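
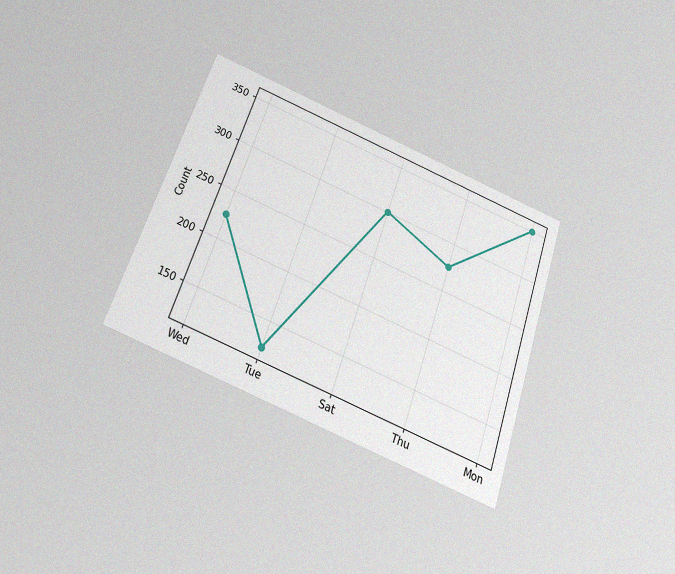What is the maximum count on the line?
The chart is tilted about 19° clockwise and viewed slightly from below, with some photo noise. The highest point is at Mon, and reading across to the y-axis gives 350.

350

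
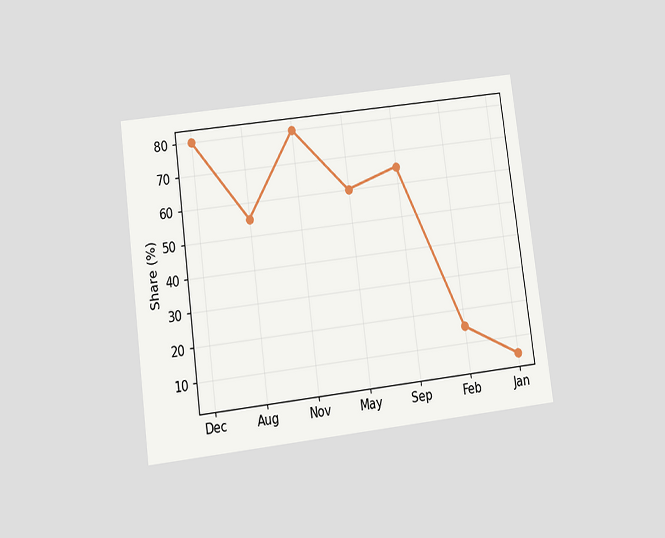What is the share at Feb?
15%

The chart is tilted about 7° counter-clockwise and viewed slightly from below. At Feb, the line is at 15%.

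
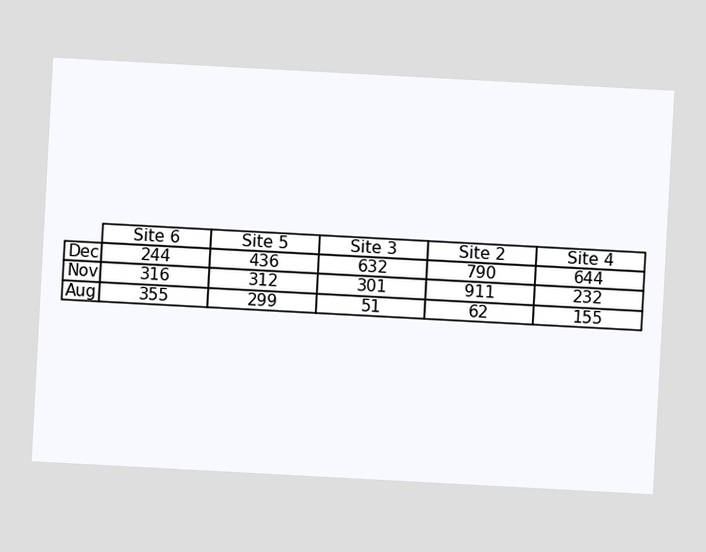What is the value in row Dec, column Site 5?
436

The chart is tilted about 3° clockwise. The (Dec, Site 5) cell reads 436.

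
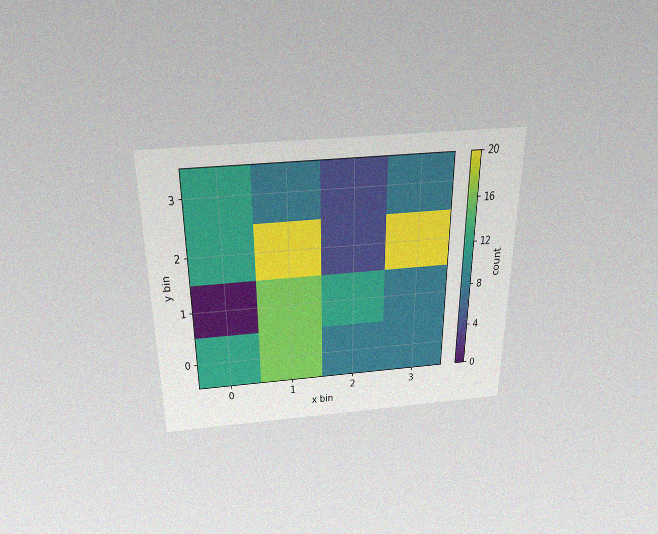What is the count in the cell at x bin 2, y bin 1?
The chart is viewed slightly from above, with some photo noise. Matching the cell (2, 1) against the colorbar gives 12.

12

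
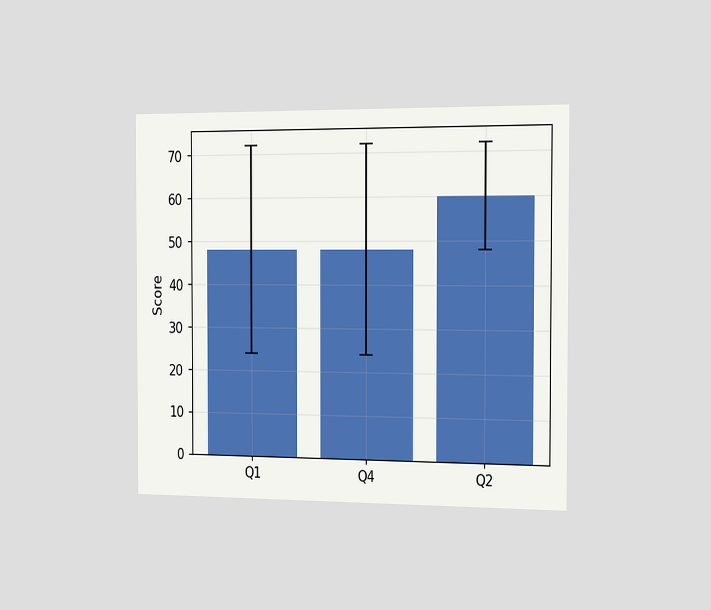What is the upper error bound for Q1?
72

The chart is viewed slightly from the right. The Q1 bar's upper whisker reaches 72.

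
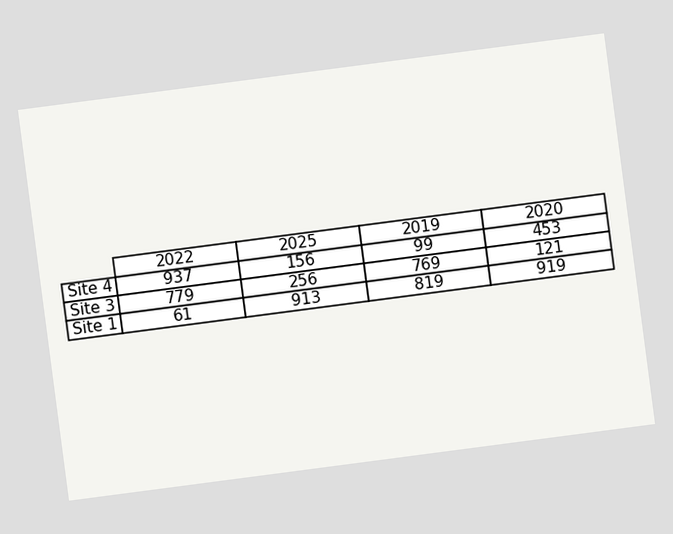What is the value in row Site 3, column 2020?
121

The chart is tilted about 7° counter-clockwise. The (Site 3, 2020) cell reads 121.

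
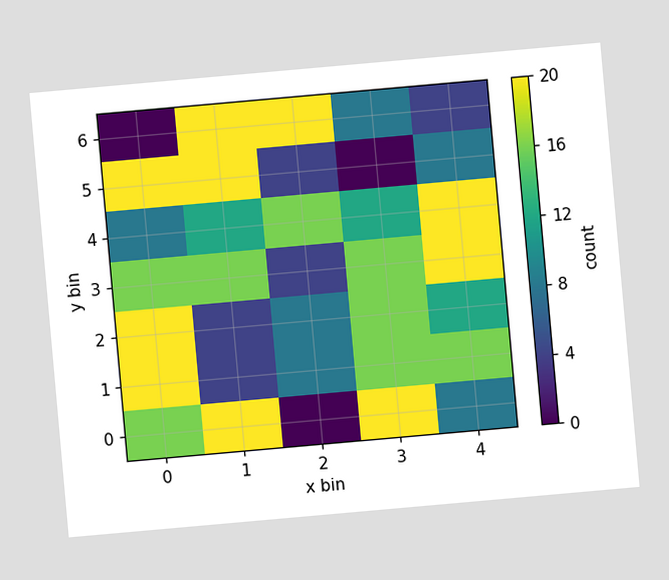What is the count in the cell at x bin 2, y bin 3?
4

The chart is tilted about 5° counter-clockwise. Matching the cell (2, 3) against the colorbar gives 4.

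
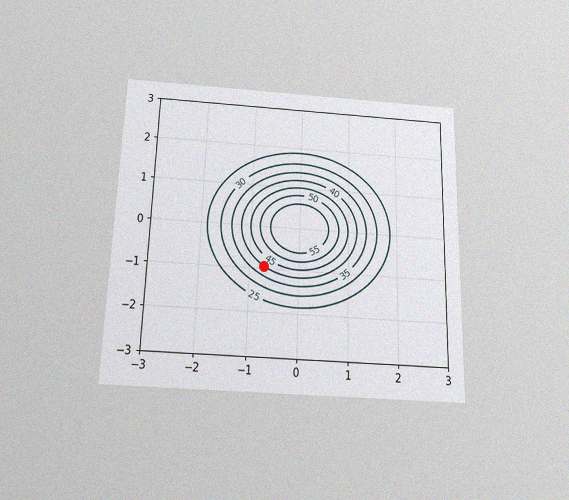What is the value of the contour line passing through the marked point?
40

The chart is viewed slightly from below, with some photo noise. The marked point sits on the contour labelled 40.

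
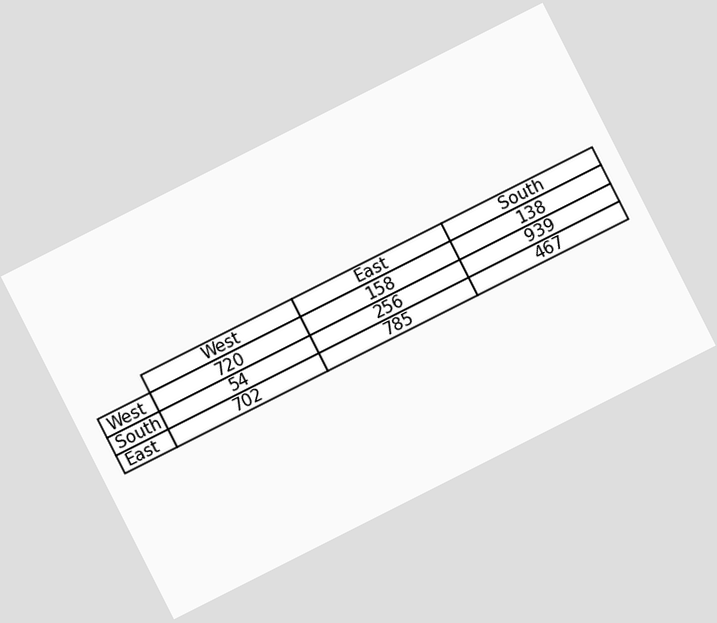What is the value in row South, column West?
The chart is tilted about 27° counter-clockwise. The (South, West) cell reads 54.

54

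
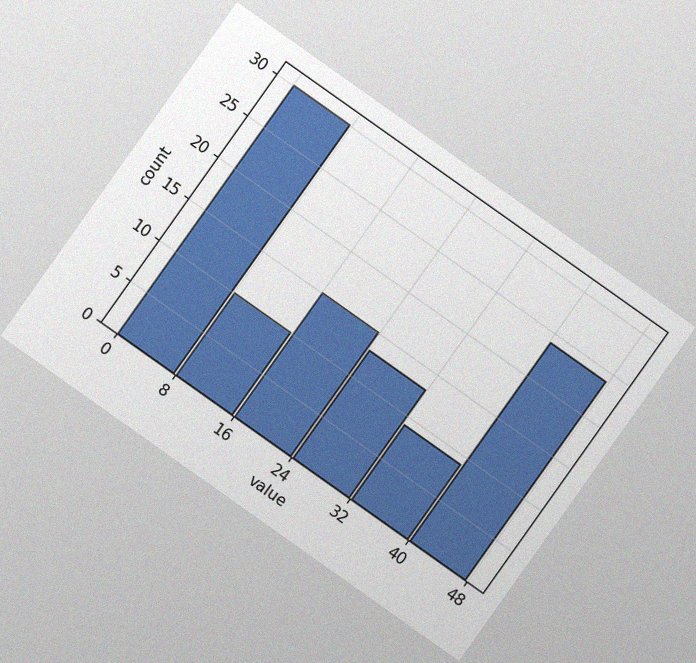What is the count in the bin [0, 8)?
30

The chart is tilted about 35° clockwise, with some photo noise. The [0, 8) bin has height 30.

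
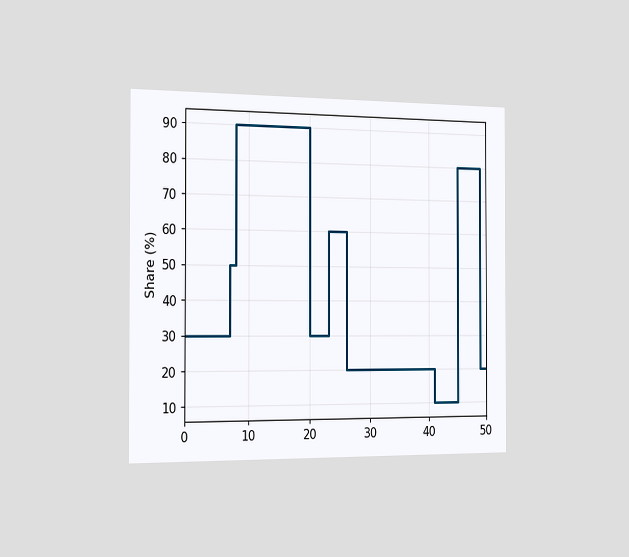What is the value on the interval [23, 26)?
The chart is viewed slightly from the left. On [23, 26) the step sits at 60%.

60%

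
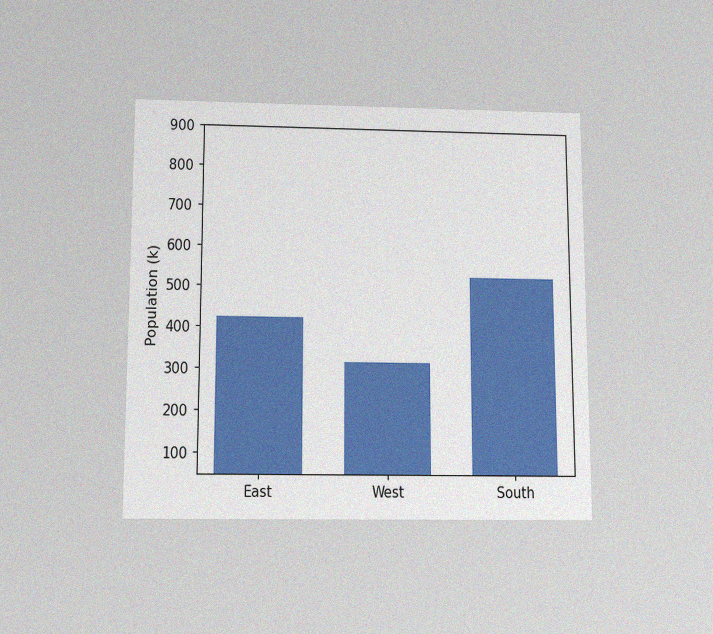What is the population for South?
530k

The chart is viewed slightly from below, with some photo noise. Reading along the chart's y-axis, the South bar reaches 530k.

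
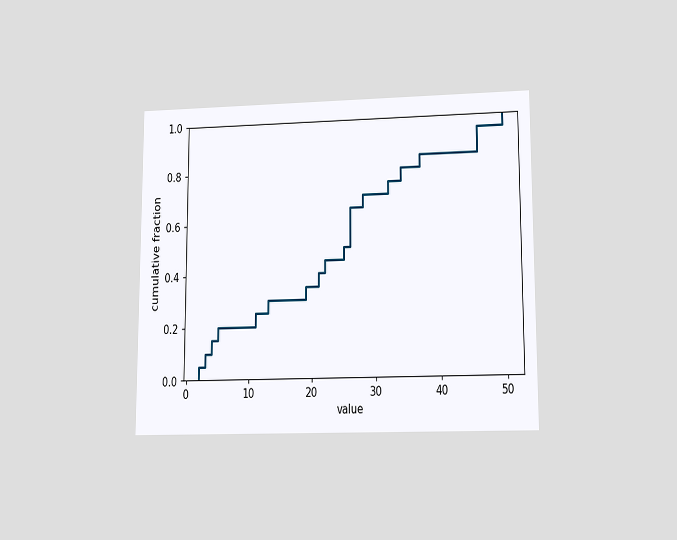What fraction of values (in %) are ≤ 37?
85%

The chart is viewed at a slight angle. At x=37 the ECDF step is at 85%.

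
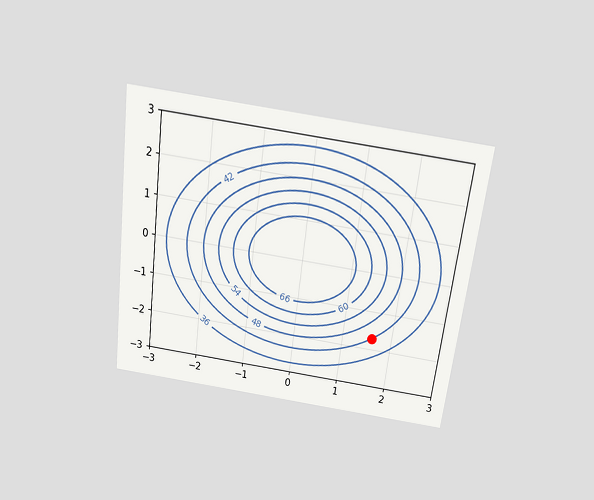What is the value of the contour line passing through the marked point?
The chart is tilted about 7° clockwise and viewed slightly from above. The marked point sits on the contour labelled 42.

42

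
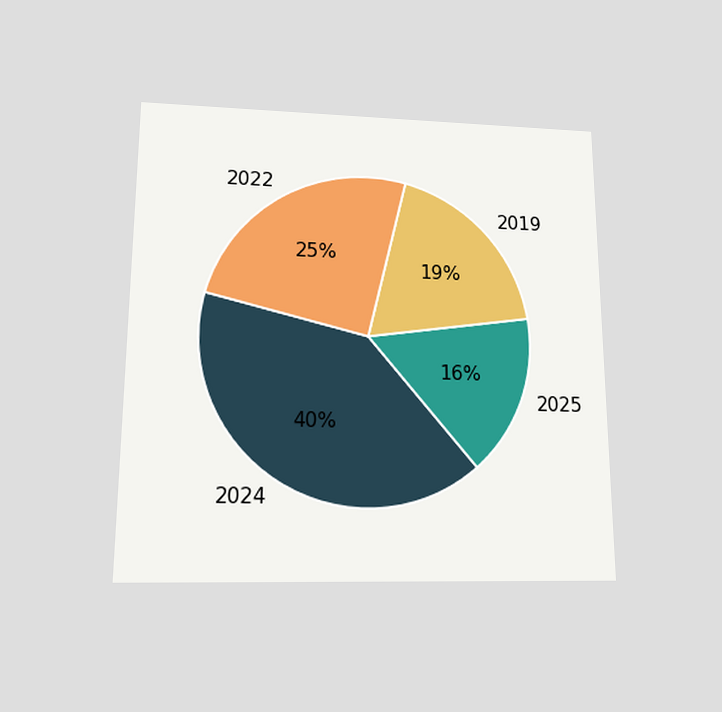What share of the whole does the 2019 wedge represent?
19%

The chart is viewed slightly from below. The 2019 slice takes up 19% of the pie.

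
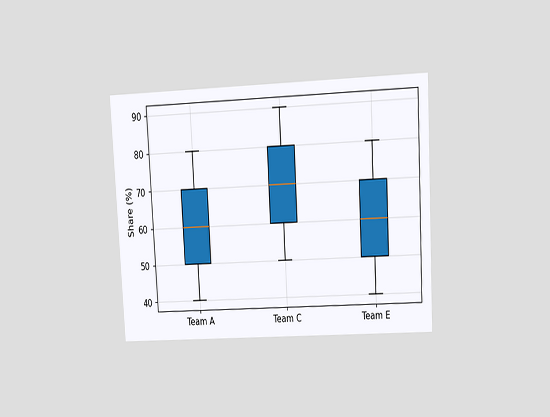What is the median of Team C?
The chart is tilted about 3° counter-clockwise and viewed at a slight angle. The median line in the Team C box sits at 70%.

70%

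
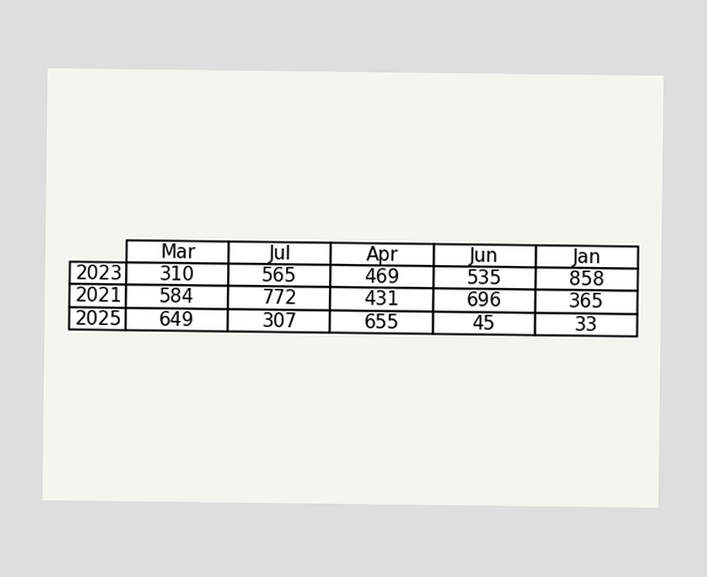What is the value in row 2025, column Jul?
307

The (2025, Jul) cell reads 307.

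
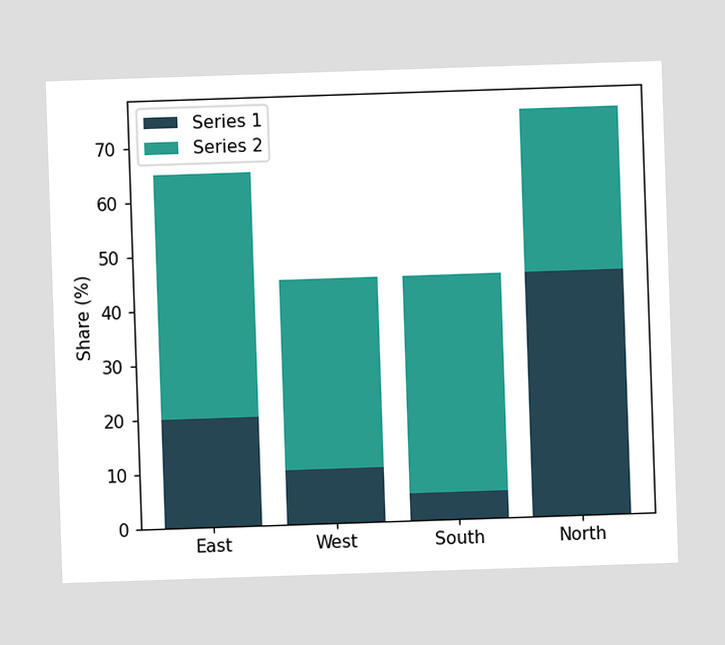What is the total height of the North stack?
75%

The North stack's top reaches 75% on the y-axis.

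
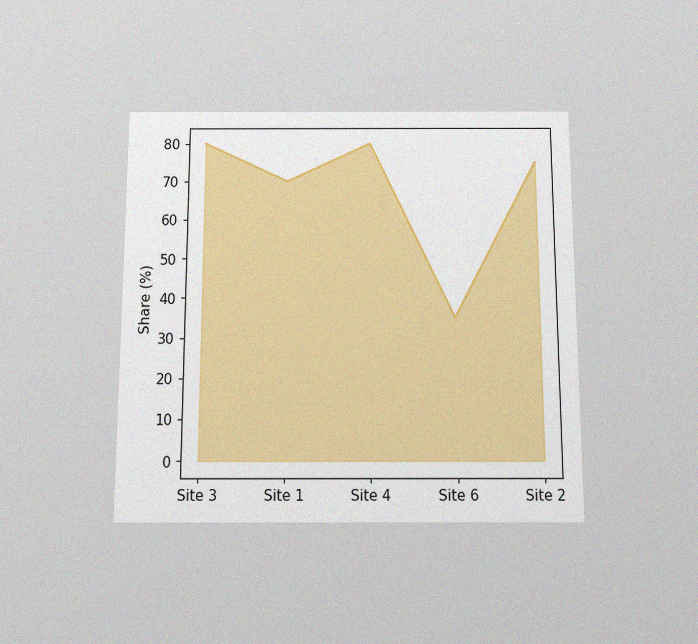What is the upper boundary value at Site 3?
80%

The chart is viewed slightly from below, with some photo noise. At Site 3 the upper boundary is at 80%.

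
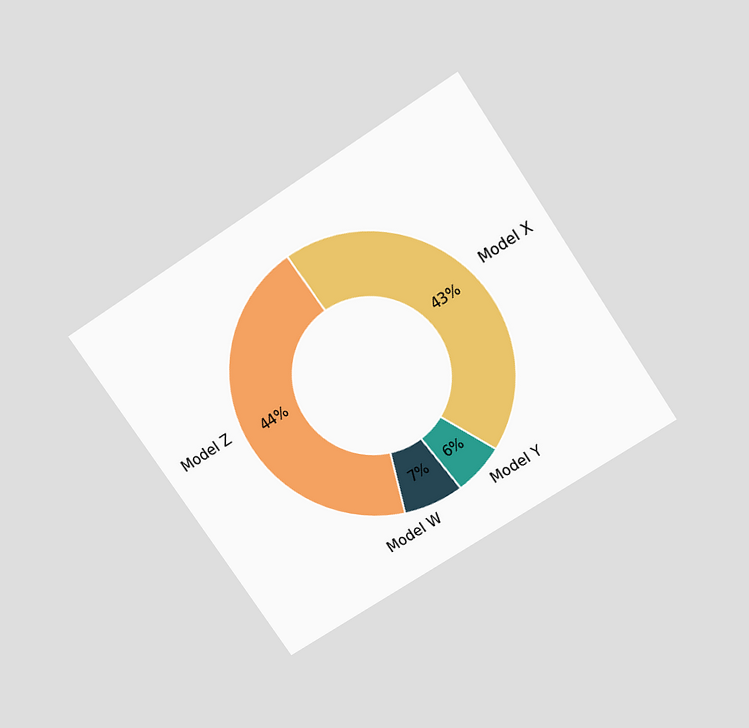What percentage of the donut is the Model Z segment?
44%

The chart is tilted about 34° counter-clockwise and viewed slightly from above. The Model Z segment takes up 44% of the ring.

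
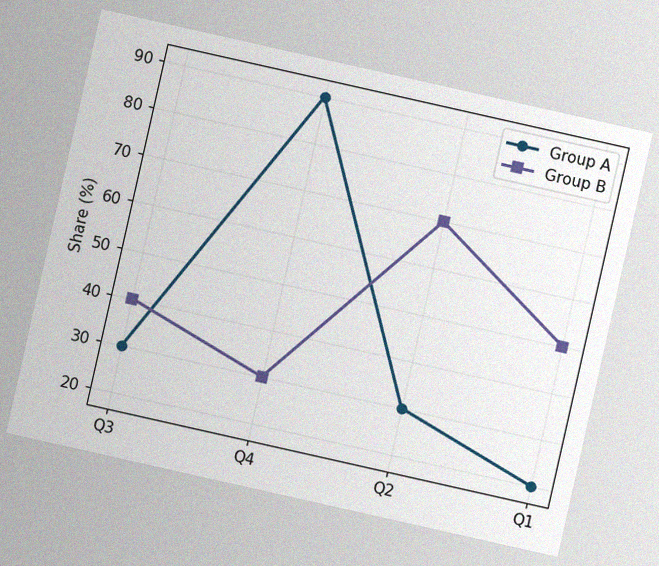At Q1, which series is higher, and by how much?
The chart is tilted about 13° clockwise, with some photo noise. At Q1, Group B sits above the other line by 30%.

Group B, by 30%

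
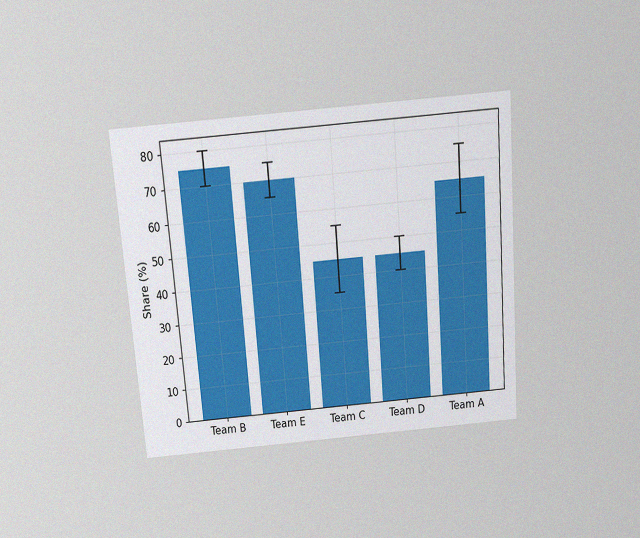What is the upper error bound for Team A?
The chart is tilted about 4° counter-clockwise and viewed slightly from above, with some photo noise. The Team A bar's upper whisker reaches 75%.

75%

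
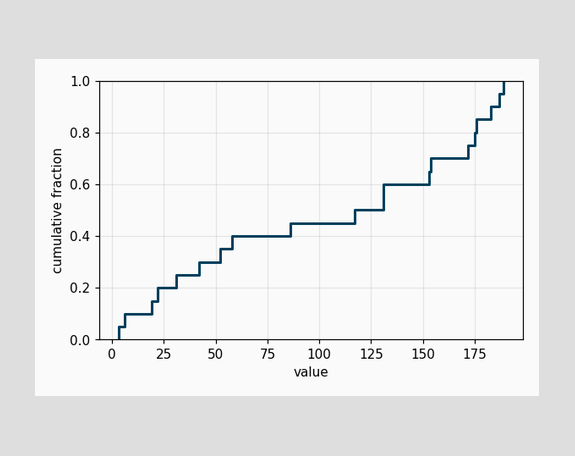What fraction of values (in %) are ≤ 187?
At x=187 the ECDF step is at 95%.

95%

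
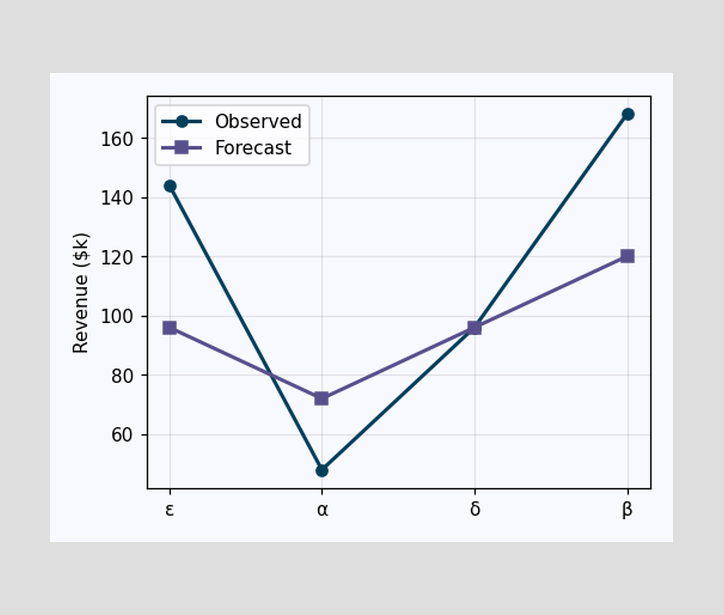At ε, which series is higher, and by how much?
Observed, by $48k

At ε, Observed sits above the other line by $48k.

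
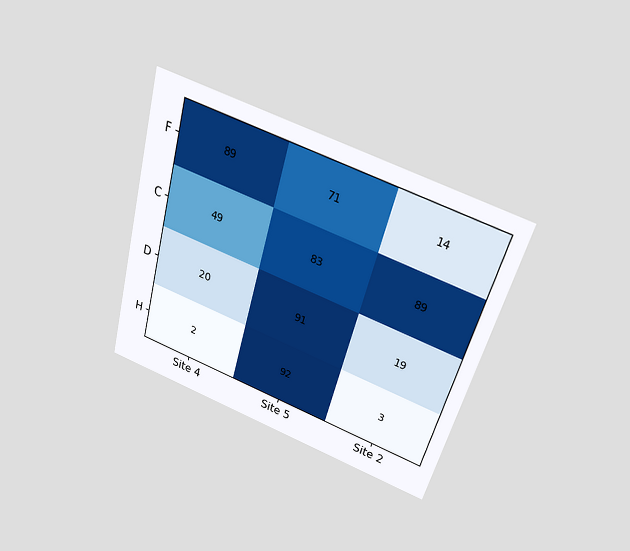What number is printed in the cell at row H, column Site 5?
92

The chart is tilted about 16° clockwise and viewed slightly from above. The (H, Site 5) cell reads 92.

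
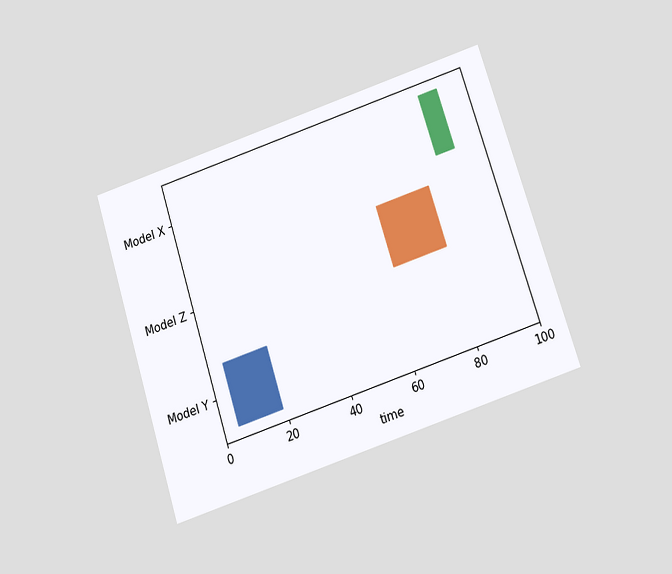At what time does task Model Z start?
The chart is tilted about 18° counter-clockwise and viewed slightly from below. The Model Z bar begins at t=63.

63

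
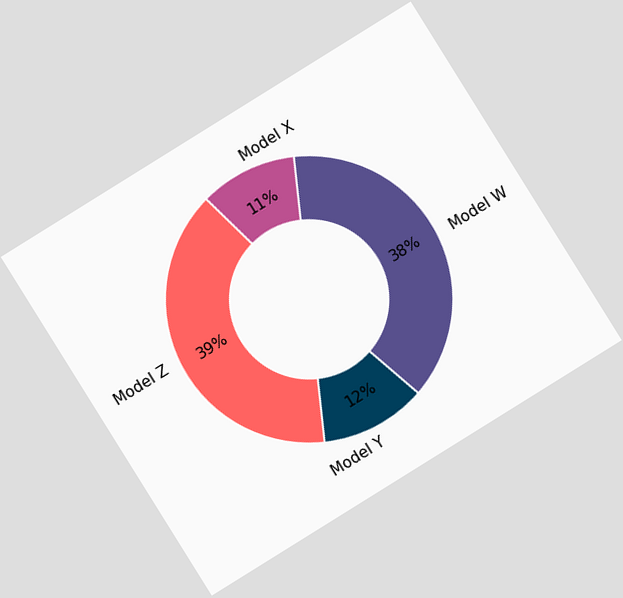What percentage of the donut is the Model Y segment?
The chart is tilted about 32° counter-clockwise. The Model Y segment takes up 12% of the ring.

12%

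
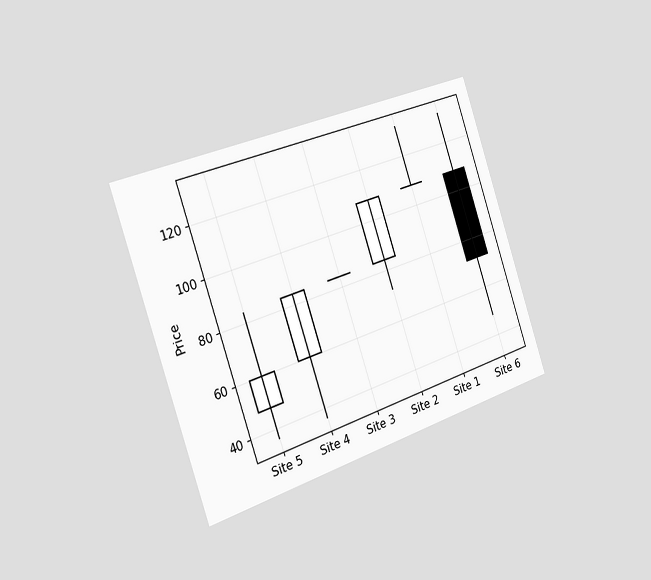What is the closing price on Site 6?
72

The chart is tilted about 19° counter-clockwise and viewed slightly from the left. The Site 6 candle closes at 72.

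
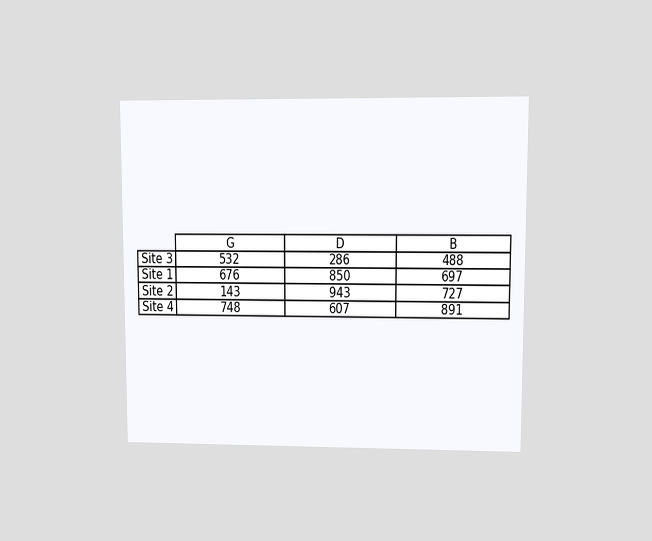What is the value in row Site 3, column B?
488

The chart is viewed at a slight angle. The (Site 3, B) cell reads 488.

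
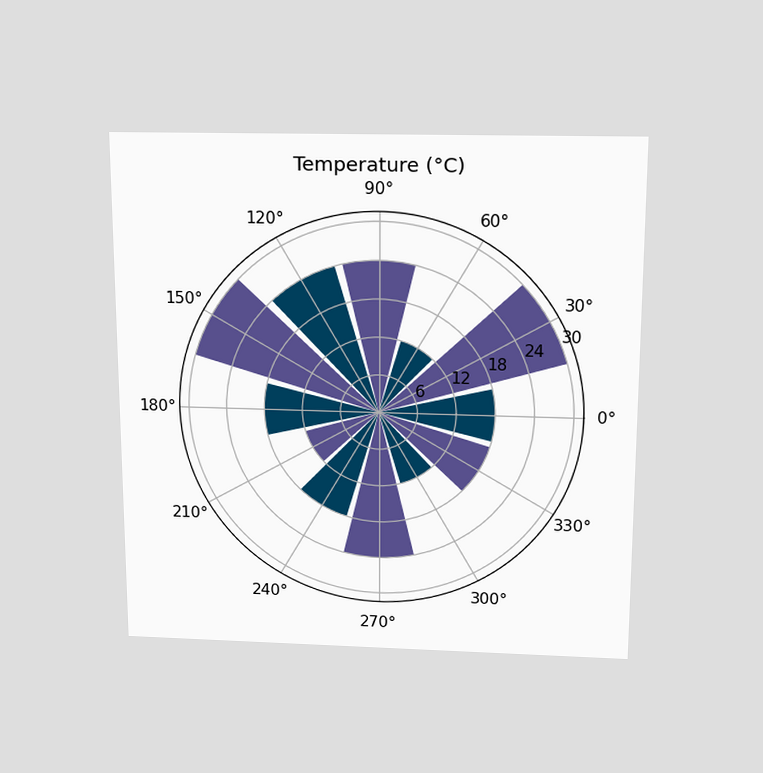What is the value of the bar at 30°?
The chart is viewed slightly from above. The bar at 30° reaches 30°C on the radial axis.

30°C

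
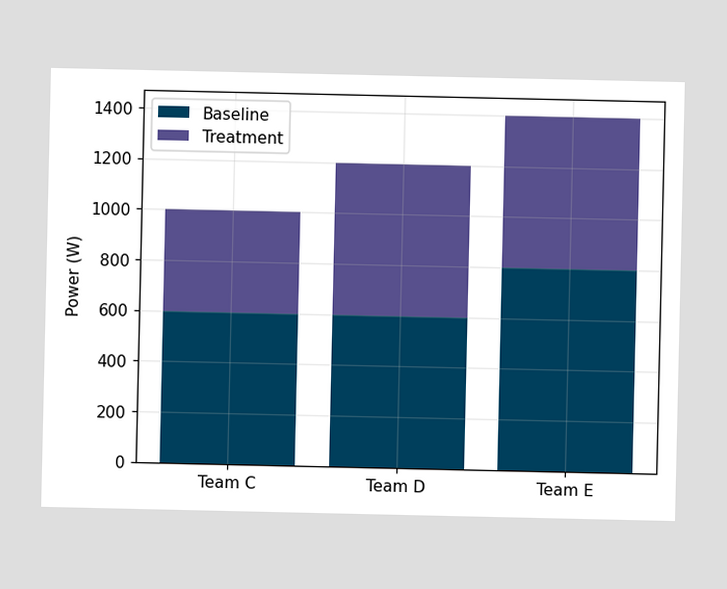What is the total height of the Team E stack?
1400W

The Team E stack's top reaches 1400W on the y-axis.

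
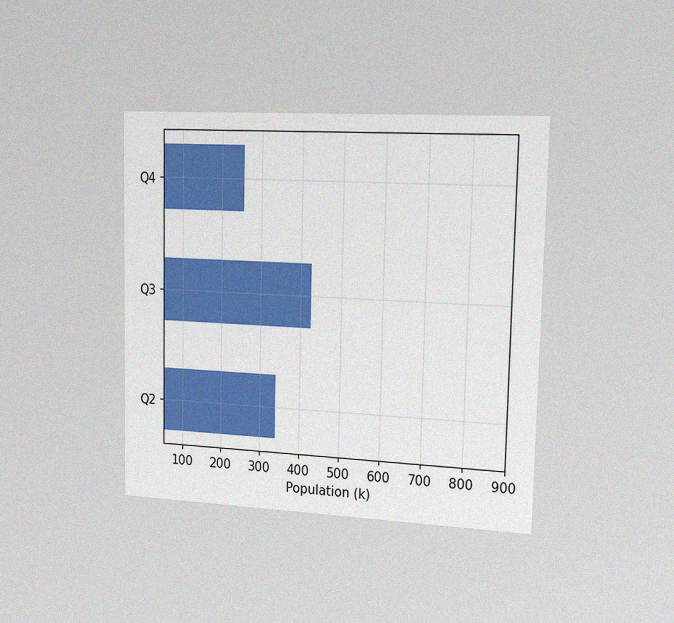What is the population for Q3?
425k

The chart is viewed slightly from the right, with some photo noise. Reading along the chart's x-axis, the Q3 bar reaches 425k.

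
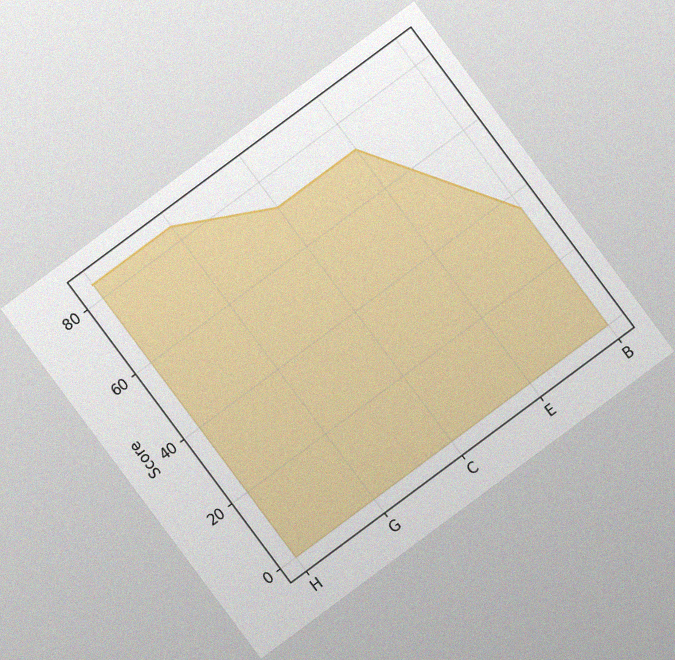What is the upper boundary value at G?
84

The chart is tilted about 37° counter-clockwise, with some photo noise. At G the upper boundary is at 84.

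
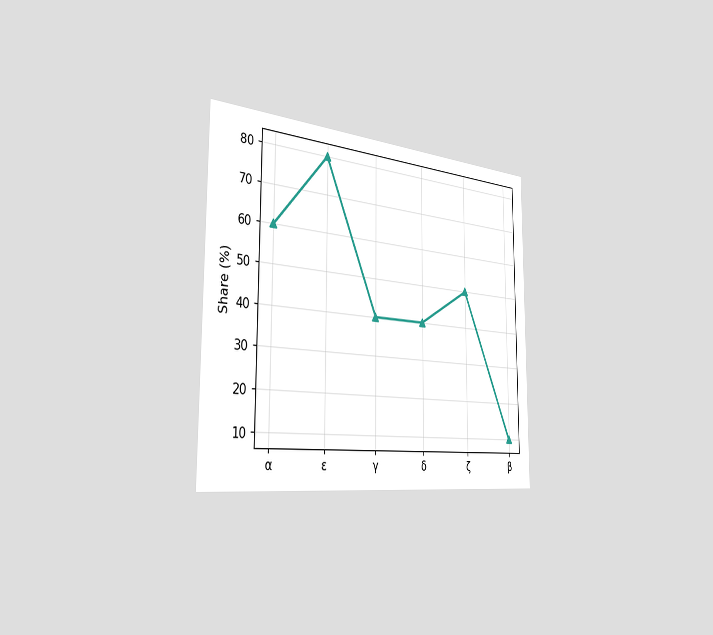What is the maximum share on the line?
80%

The chart is viewed slightly from the left. The highest point is at ε, and reading across to the y-axis gives 80%.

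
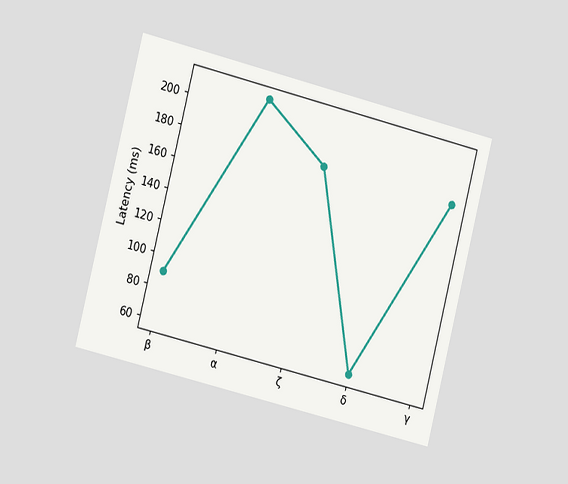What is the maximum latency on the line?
The chart is tilted about 14° clockwise and viewed slightly from the left. The highest point is at α, and reading across to the y-axis gives 210ms.

210ms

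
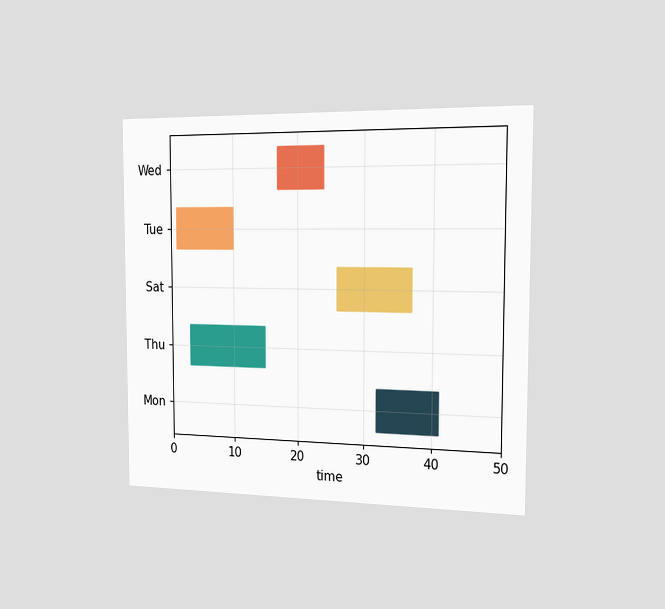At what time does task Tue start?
1

The chart is viewed slightly from the right. The Tue bar begins at t=1.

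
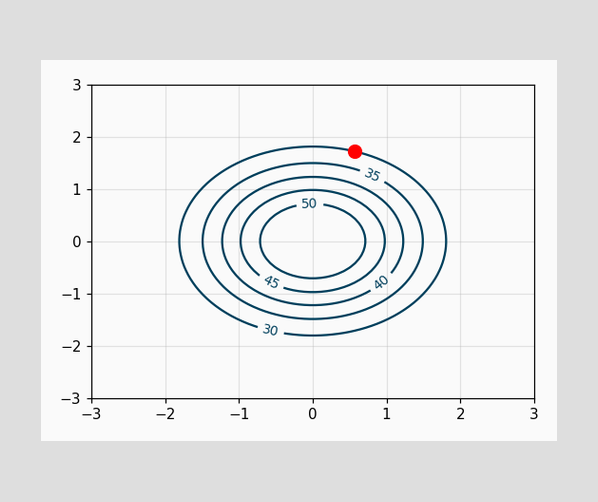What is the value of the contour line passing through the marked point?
30

The marked point sits on the contour labelled 30.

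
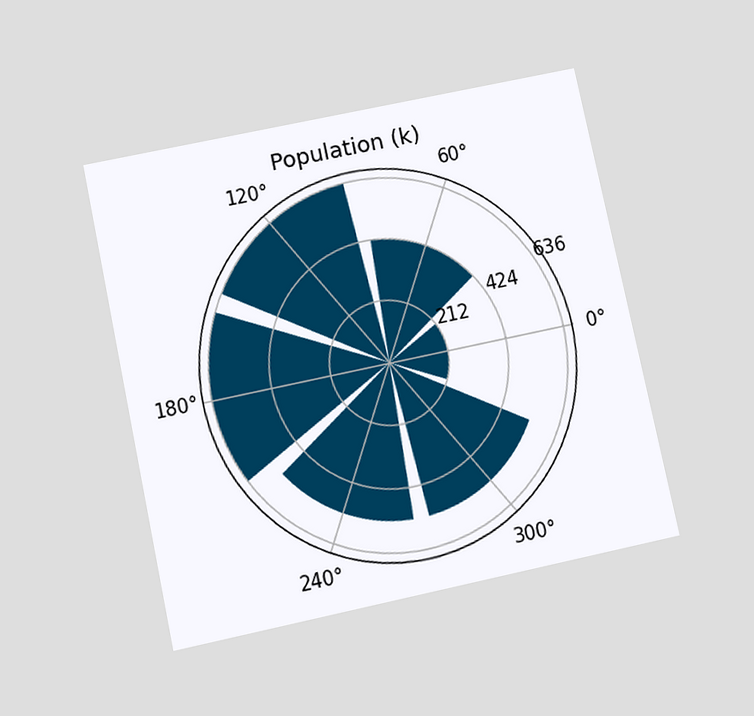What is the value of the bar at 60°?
The chart is tilted about 12° counter-clockwise and viewed slightly from below. The bar at 60° reaches 424k on the radial axis.

424k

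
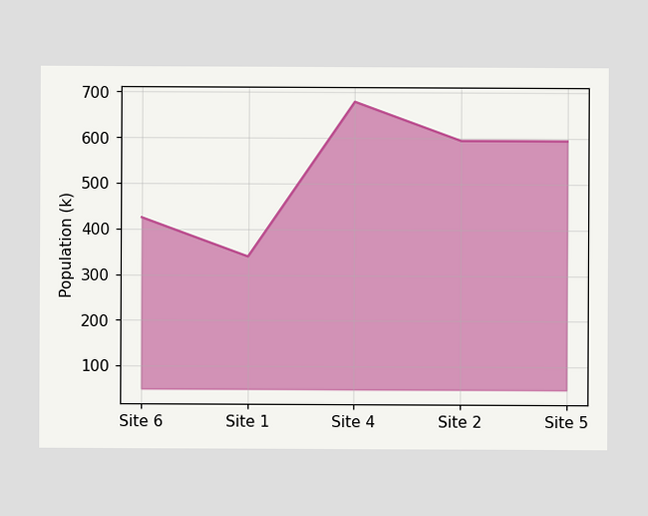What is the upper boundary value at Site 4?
680k

At Site 4 the upper boundary is at 680k.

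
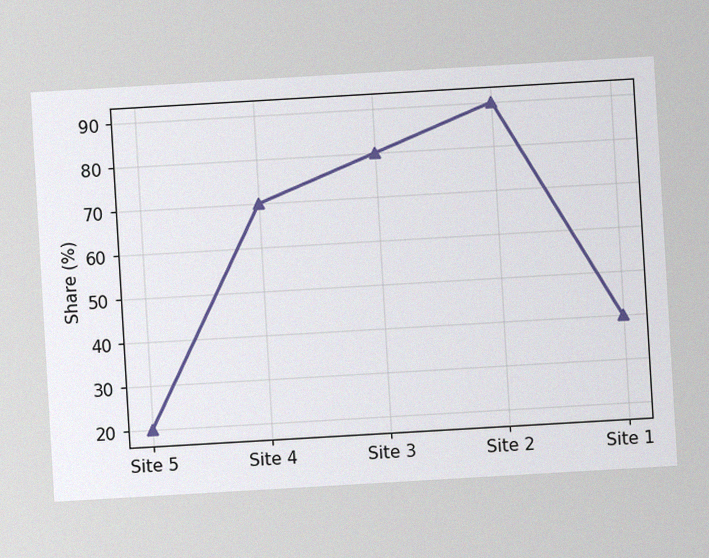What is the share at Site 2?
The chart is tilted about 3° counter-clockwise, with some photo noise. At Site 2, the line is at 90%.

90%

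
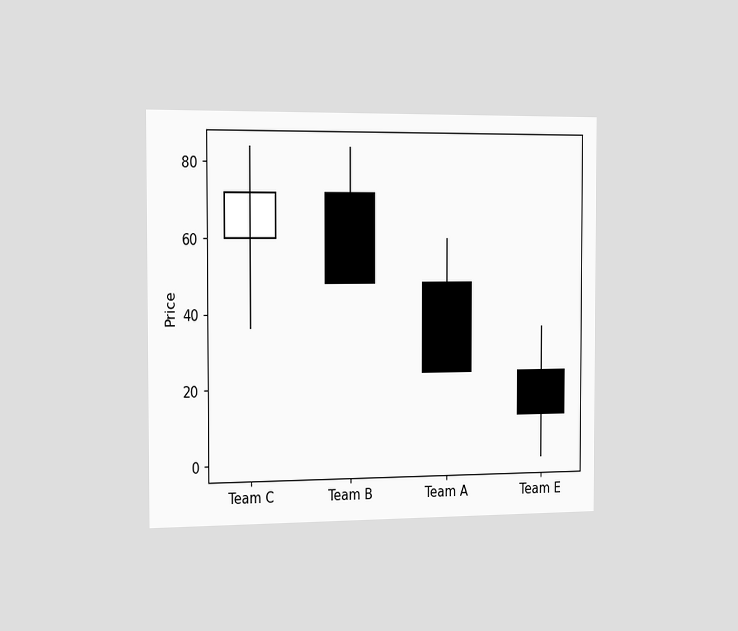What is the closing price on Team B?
48

The chart is viewed slightly from the left. The Team B candle closes at 48.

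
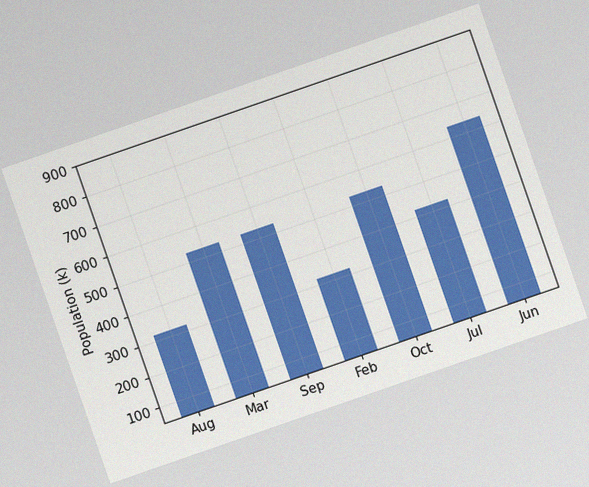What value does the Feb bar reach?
318k

The chart is tilted about 19° counter-clockwise, with some photo noise. Reading along the chart's y-axis, the Feb bar reaches 318k.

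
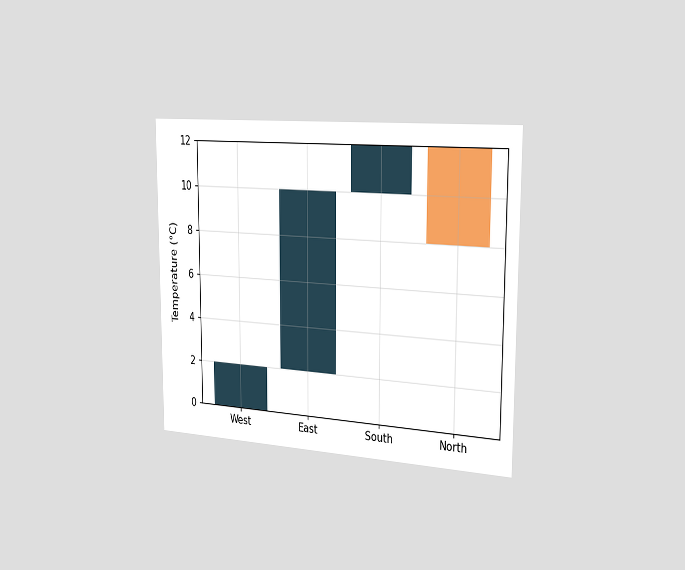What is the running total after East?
The chart is viewed slightly from the right. After East the running total reaches 10°C.

10°C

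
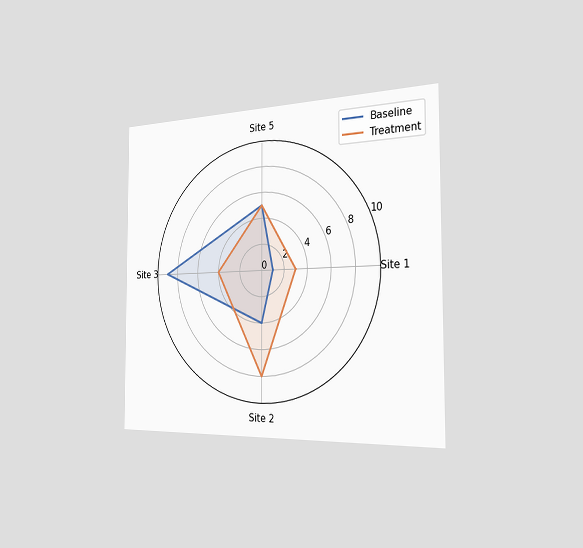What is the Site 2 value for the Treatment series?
8

The chart is viewed slightly from the right. On the Site 2 axis, Treatment reaches 8.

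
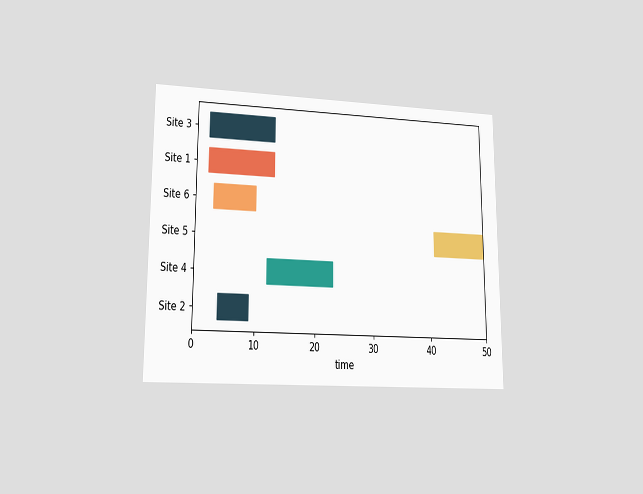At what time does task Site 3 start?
2

The chart is viewed at a slight angle. The Site 3 bar begins at t=2.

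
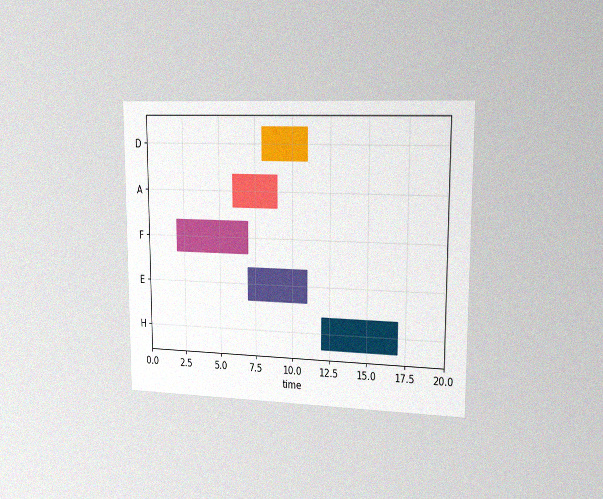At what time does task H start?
The chart is viewed slightly from the right, with some photo noise. The H bar begins at t=12.

12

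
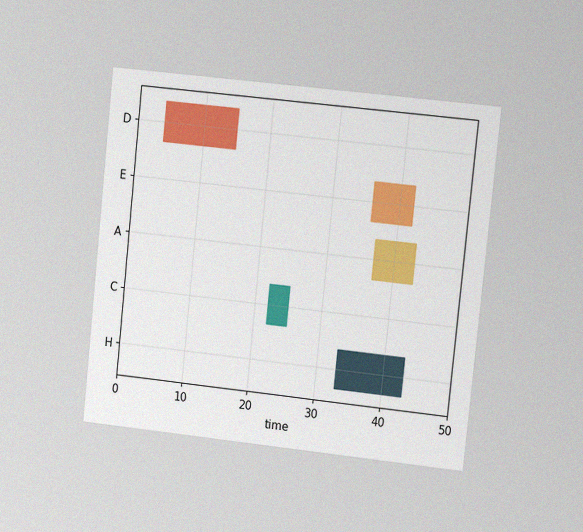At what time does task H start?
The chart is tilted about 6° clockwise and viewed at a slight angle, with some photo noise. The H bar begins at t=33.

33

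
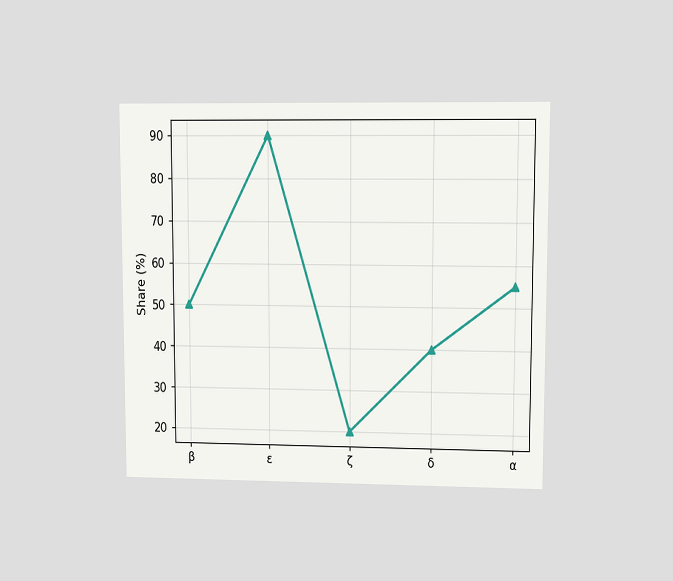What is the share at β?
The chart is viewed at a slight angle. At β, the line is at 50%.

50%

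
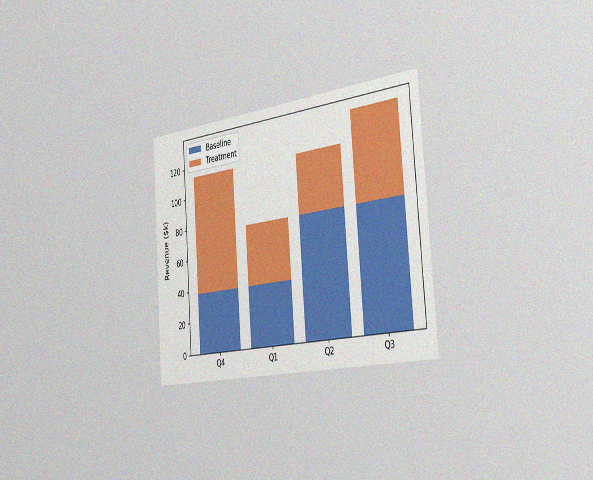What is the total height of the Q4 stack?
The chart is tilted about 4° counter-clockwise and viewed slightly from the right, with some photo noise. The Q4 stack's top reaches $114k on the y-axis.

$114k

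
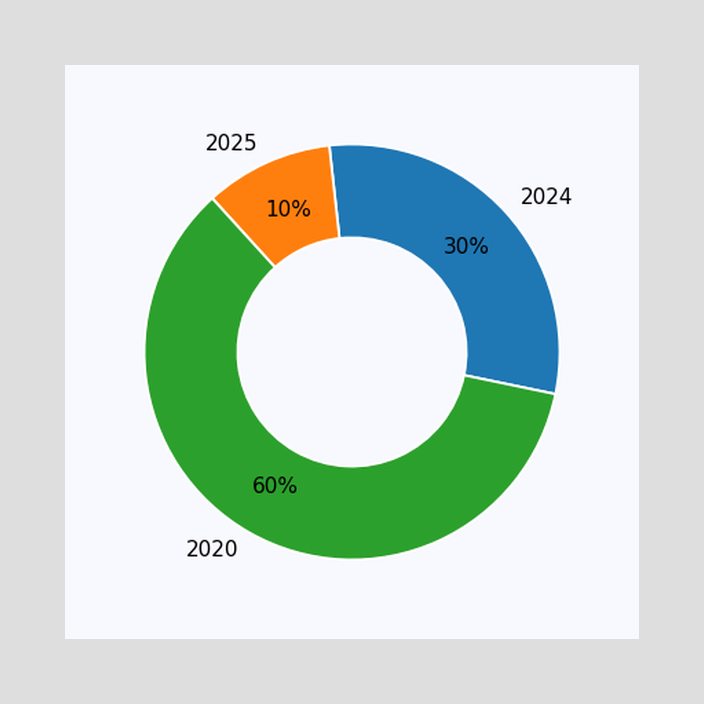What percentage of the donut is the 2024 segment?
30%

The 2024 segment takes up 30% of the ring.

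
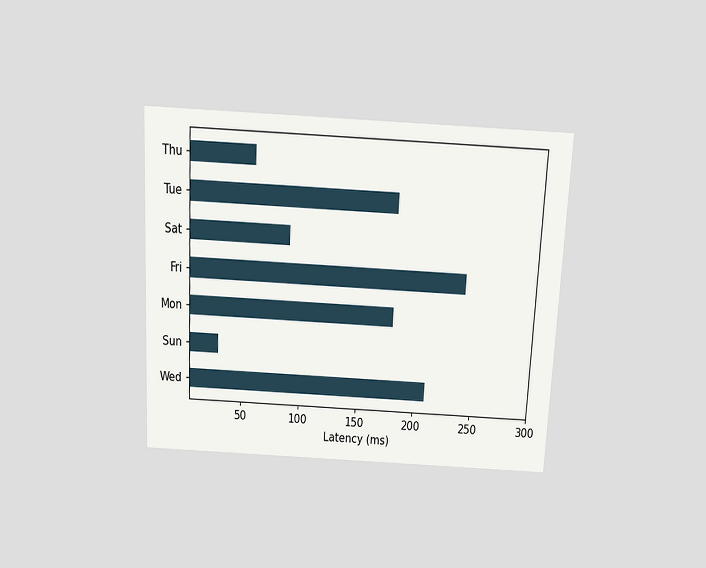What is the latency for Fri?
The chart is tilted about 3° clockwise and viewed slightly from above. Reading along the chart's x-axis, the Fri bar reaches 240ms.

240ms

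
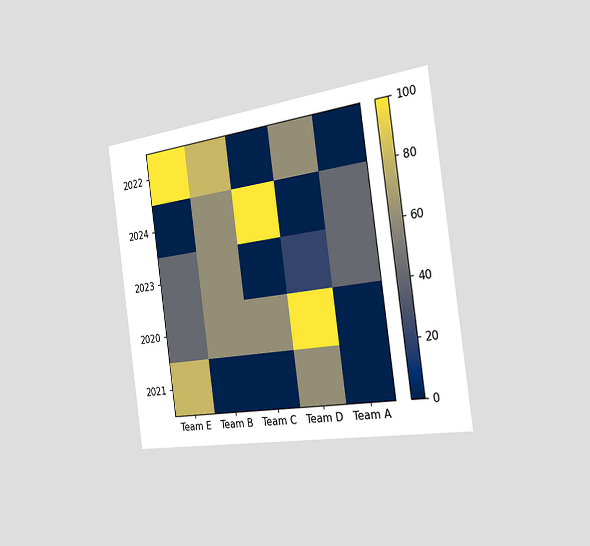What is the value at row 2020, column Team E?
The chart is tilted about 8° counter-clockwise and viewed slightly from the right. Matching cell (2020, Team E) against the colorbar gives 40.

40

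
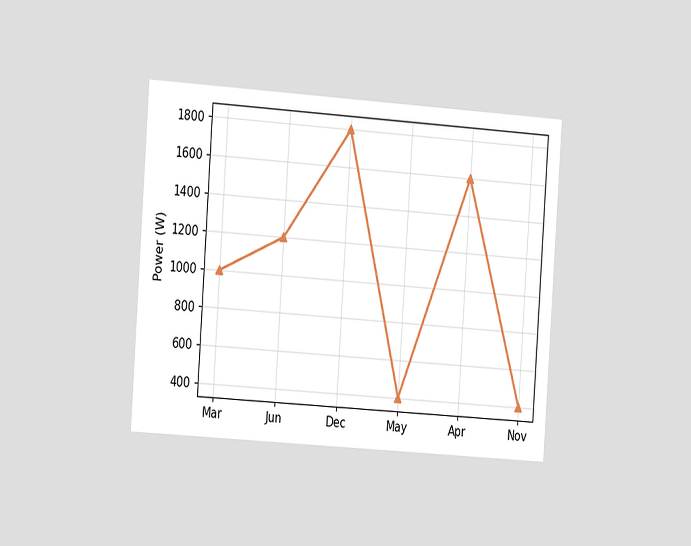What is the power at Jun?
The chart is tilted about 4° clockwise and viewed slightly from the left. At Jun, the line is at 1200W.

1200W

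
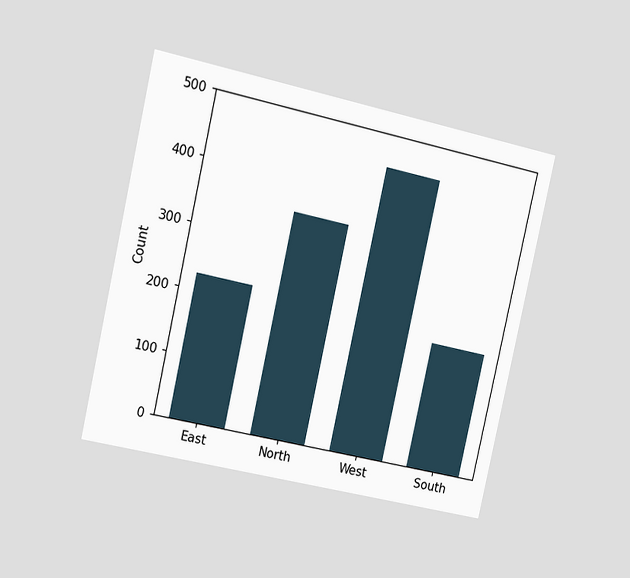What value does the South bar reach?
200

The chart is tilted about 12° clockwise and viewed at a slight angle. Reading along the chart's y-axis, the South bar reaches 200.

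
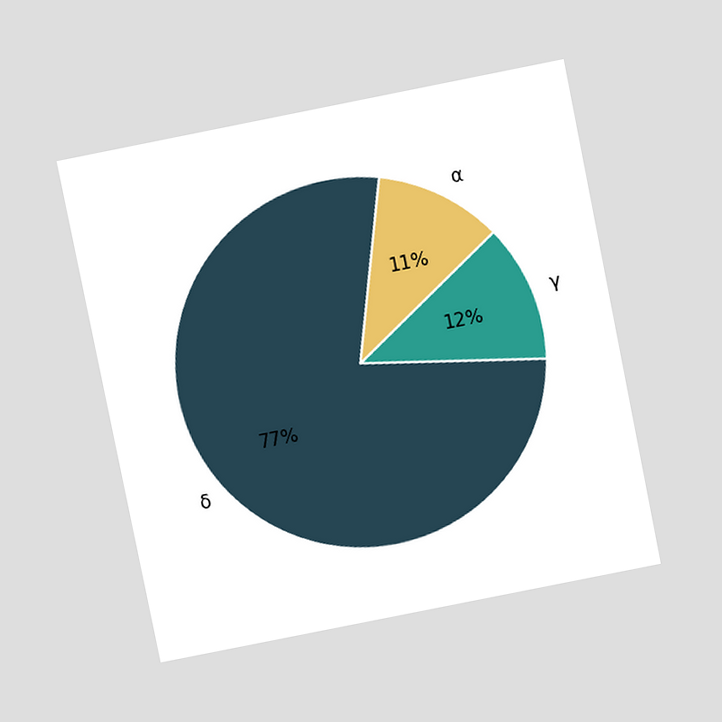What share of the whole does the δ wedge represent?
77%

The chart is tilted about 11° counter-clockwise and viewed slightly from above. The δ slice takes up 77% of the pie.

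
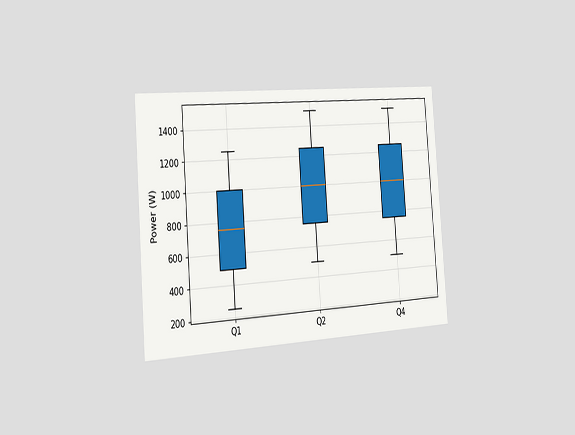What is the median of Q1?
750W

The chart is tilted about 4° counter-clockwise and viewed slightly from the left. The median line in the Q1 box sits at 750W.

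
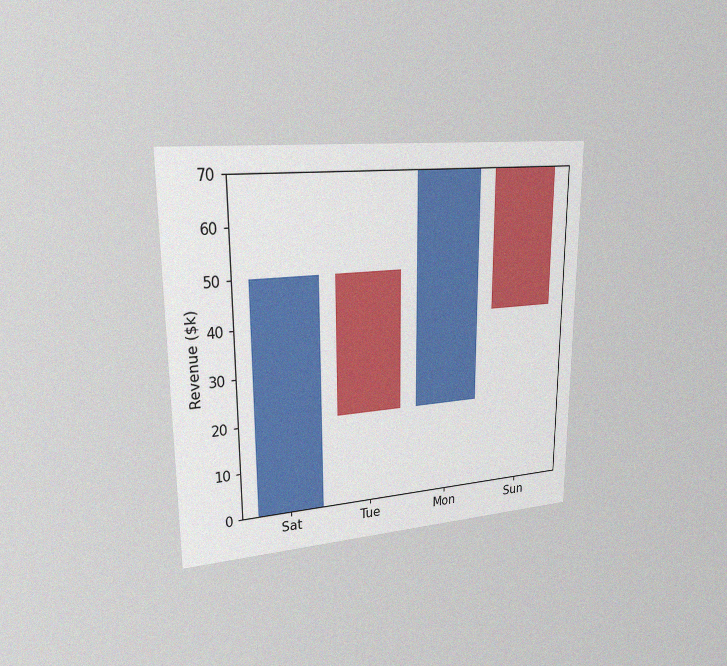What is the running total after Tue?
The chart is viewed slightly from the left, with some photo noise. After Tue the running total reaches $20k.

$20k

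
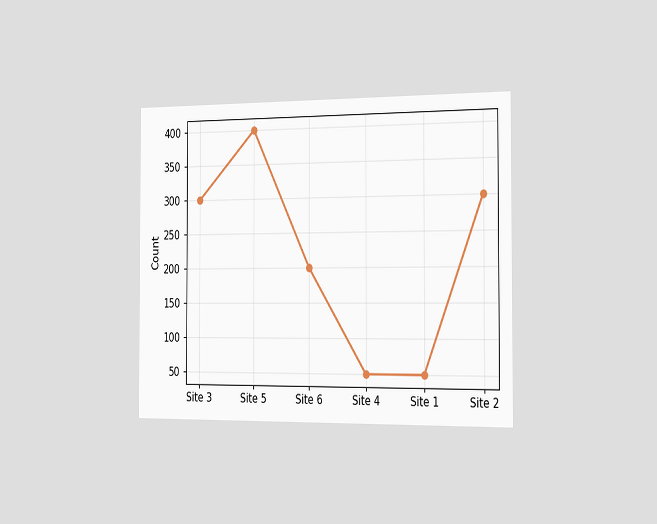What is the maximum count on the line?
The chart is viewed slightly from the right. The highest point is at Site 5, and reading across to the y-axis gives 400.

400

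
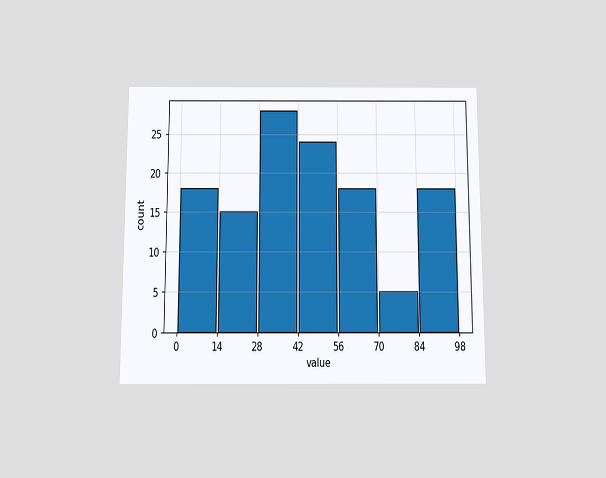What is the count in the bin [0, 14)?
The chart is viewed slightly from below. The [0, 14) bin has height 18.

18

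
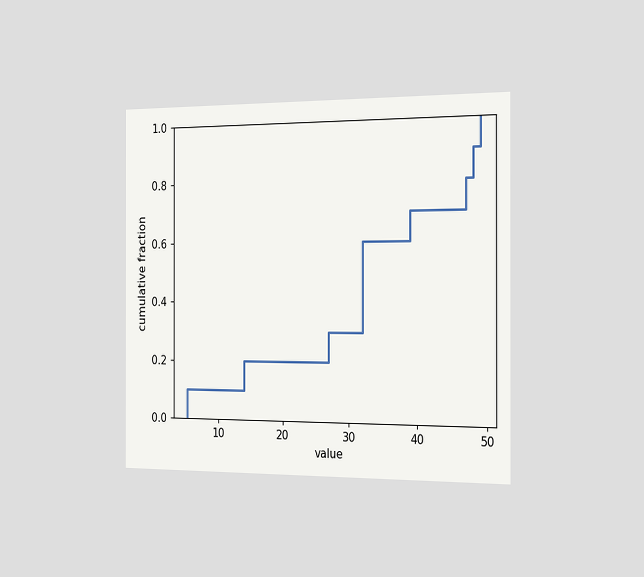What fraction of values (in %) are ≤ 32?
The chart is viewed slightly from the right. At x=32 the ECDF step is at 60%.

60%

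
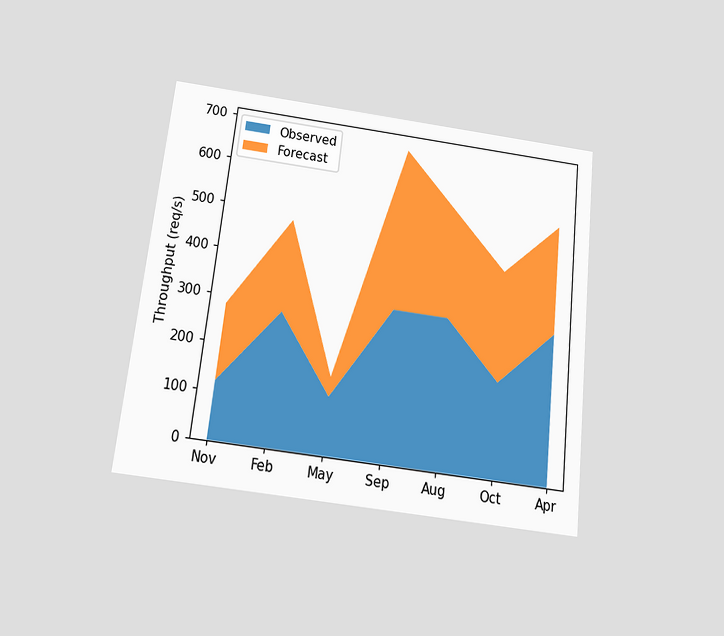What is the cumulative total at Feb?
The chart is tilted about 6° clockwise and viewed slightly from below. The stacked total at Feb reaches 480req/s.

480req/s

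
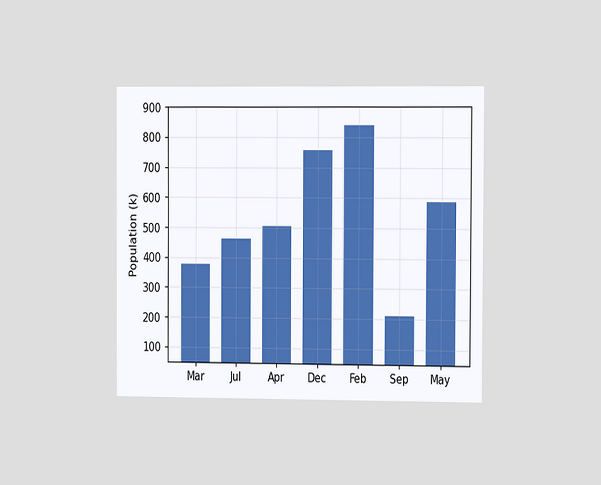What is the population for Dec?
The chart is viewed slightly from the right. Reading along the chart's y-axis, the Dec bar reaches 756k.

756k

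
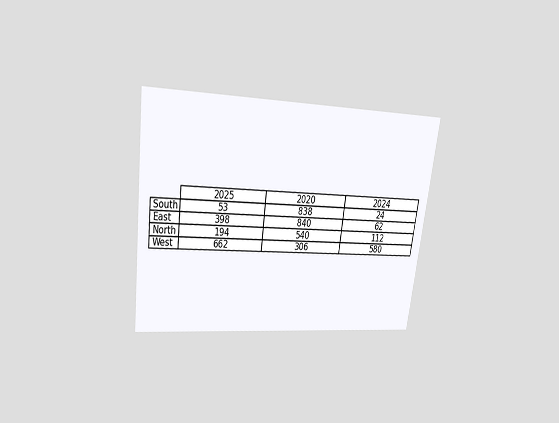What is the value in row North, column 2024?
112

The chart is tilted about 7° clockwise and viewed slightly from above. The (North, 2024) cell reads 112.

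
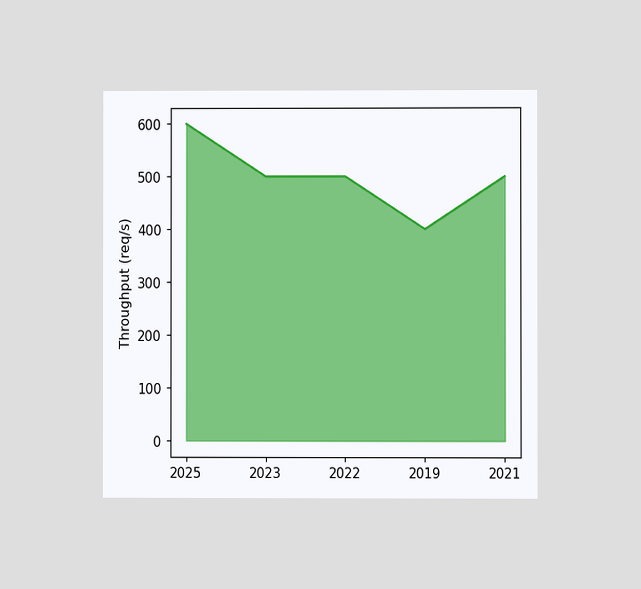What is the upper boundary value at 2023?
The chart is viewed at a slight angle. At 2023 the upper boundary is at 500req/s.

500req/s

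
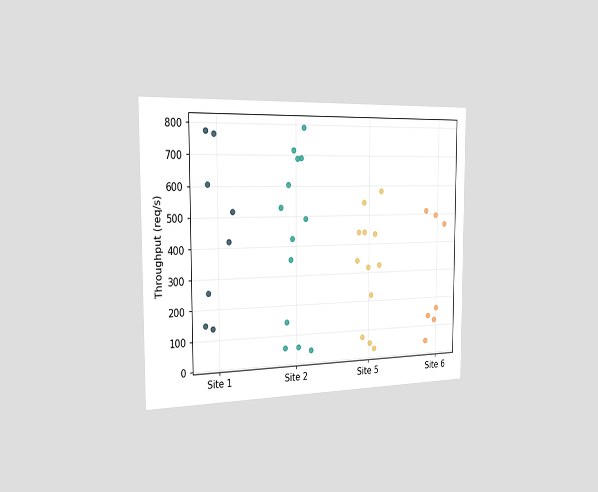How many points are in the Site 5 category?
The chart is viewed slightly from the left. Counting the markers in the Site 5 column gives 12.

12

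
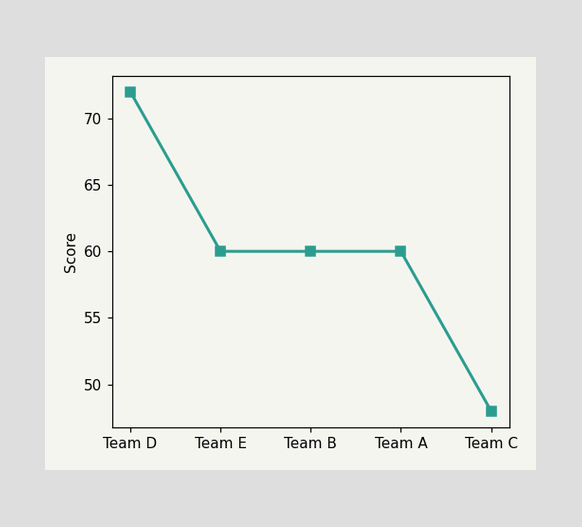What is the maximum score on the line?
72

The highest point is at Team D, and reading across to the y-axis gives 72.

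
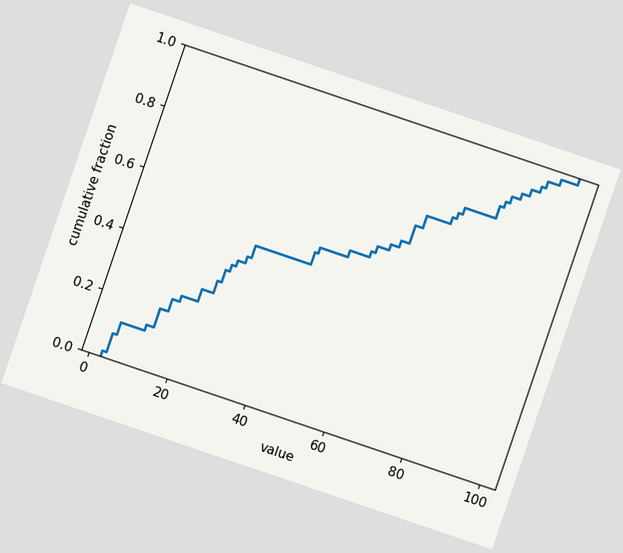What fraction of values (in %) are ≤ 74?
The chart is tilted about 19° clockwise. At x=74 the ECDF step is at 78%.

78%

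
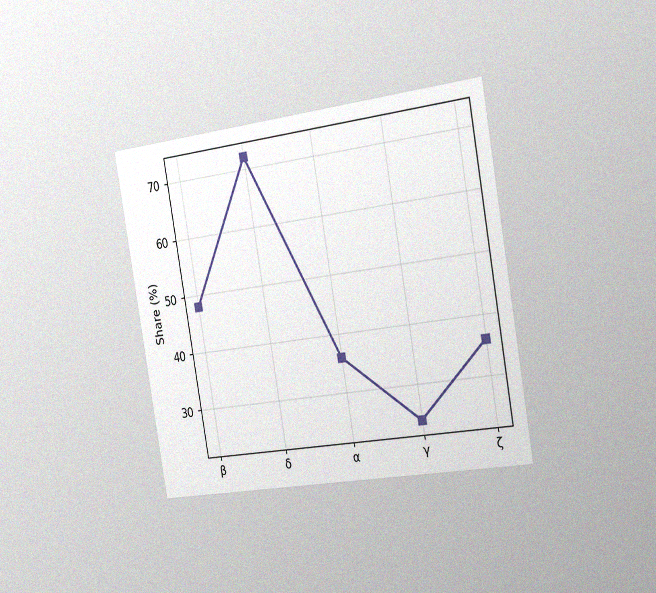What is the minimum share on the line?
24%

The chart is tilted about 10° counter-clockwise and viewed slightly from the right, with some photo noise. The lowest point is at γ, and reading across to the y-axis gives 24%.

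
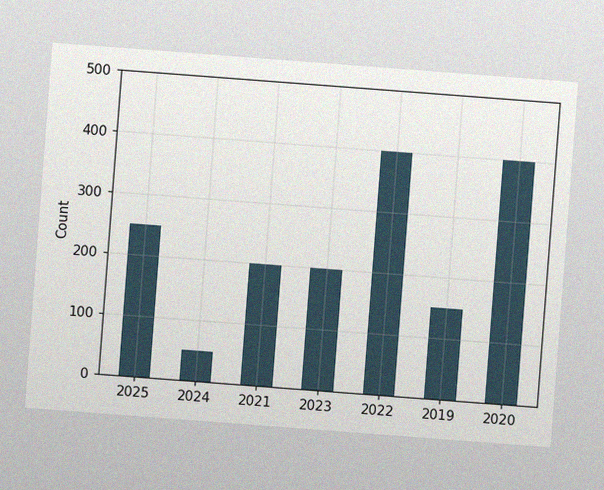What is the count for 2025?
250

The chart is tilted about 4° clockwise, with some photo noise. Reading along the chart's y-axis, the 2025 bar reaches 250.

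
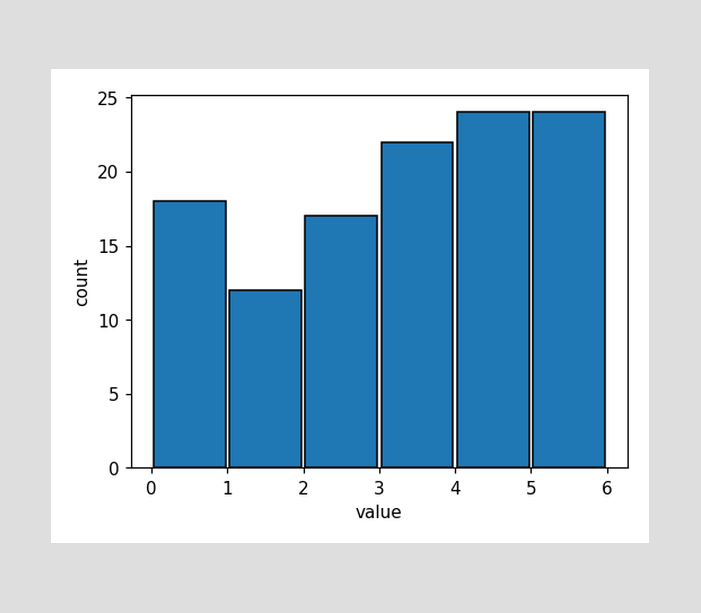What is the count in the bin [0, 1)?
18

The [0, 1) bin has height 18.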